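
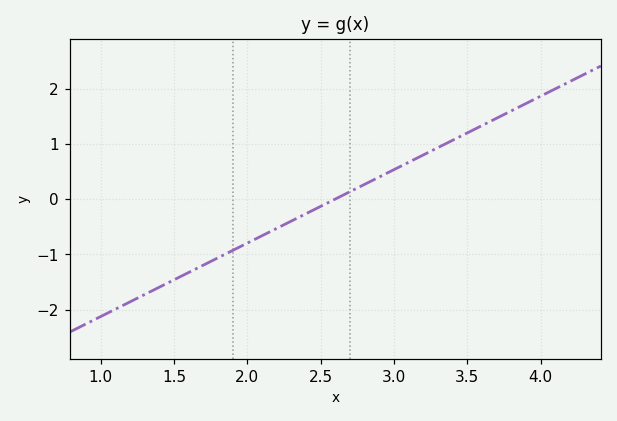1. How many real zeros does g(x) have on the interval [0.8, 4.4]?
1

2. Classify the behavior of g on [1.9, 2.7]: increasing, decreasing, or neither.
increasing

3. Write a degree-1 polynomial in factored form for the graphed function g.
y = 1.33(x - 2.6)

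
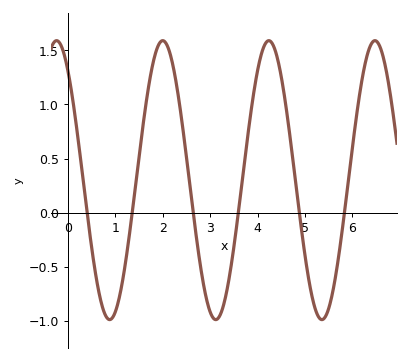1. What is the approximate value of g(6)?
0.608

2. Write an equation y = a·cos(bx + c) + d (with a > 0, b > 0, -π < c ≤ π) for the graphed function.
y = 1.29cos(2.81x + 0.66) + 0.3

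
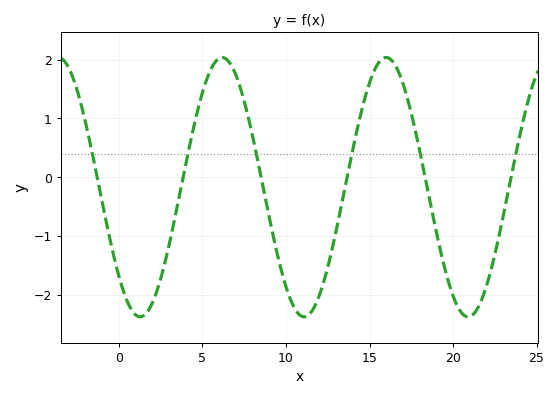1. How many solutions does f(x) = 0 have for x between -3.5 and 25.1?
6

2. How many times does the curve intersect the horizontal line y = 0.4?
6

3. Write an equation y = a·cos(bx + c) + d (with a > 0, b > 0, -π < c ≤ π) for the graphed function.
y = 2.21cos(0.64x + 2.33) - 0.17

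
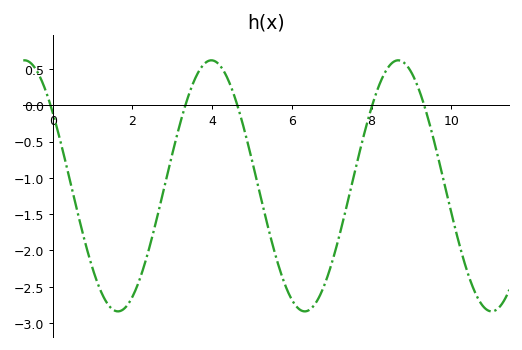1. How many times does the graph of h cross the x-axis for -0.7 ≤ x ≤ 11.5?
5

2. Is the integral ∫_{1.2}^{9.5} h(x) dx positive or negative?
negative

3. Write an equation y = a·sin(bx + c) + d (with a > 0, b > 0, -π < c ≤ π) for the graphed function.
y = 1.73sin(1.3x + 2.5) - 1.11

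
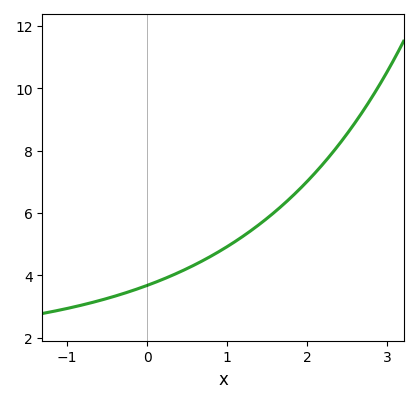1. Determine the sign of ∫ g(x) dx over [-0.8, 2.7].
positive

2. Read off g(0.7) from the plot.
4.48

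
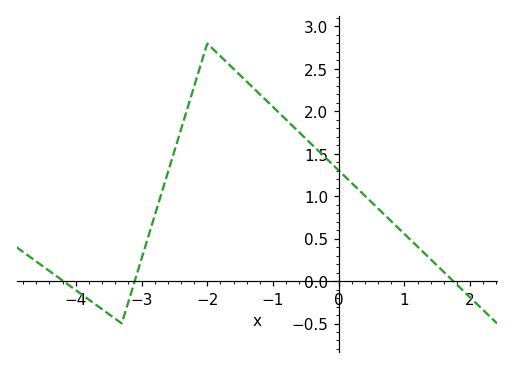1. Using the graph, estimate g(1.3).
0.331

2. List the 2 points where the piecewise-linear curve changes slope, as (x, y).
(-3.3, -0.5); (-2, 2.8)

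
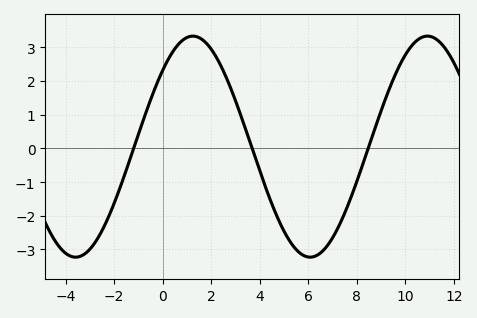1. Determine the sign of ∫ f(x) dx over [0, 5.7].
positive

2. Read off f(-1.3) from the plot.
-0.228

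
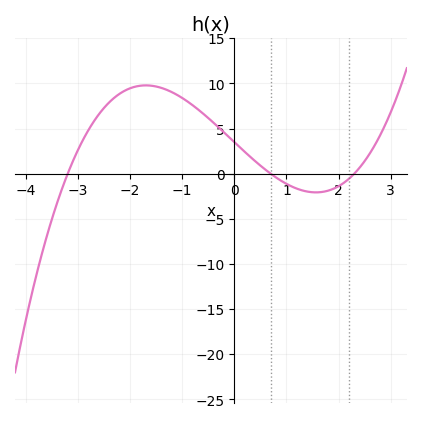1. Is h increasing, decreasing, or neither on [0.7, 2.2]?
neither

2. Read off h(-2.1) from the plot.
9.22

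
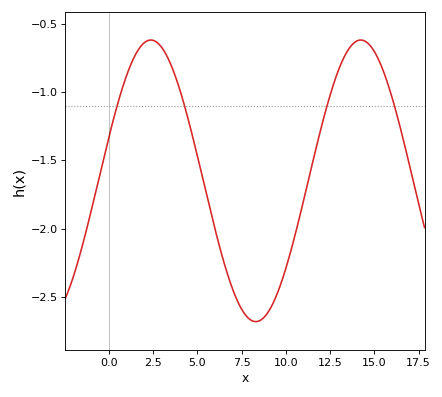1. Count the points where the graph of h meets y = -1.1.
4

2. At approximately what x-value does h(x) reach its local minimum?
8.5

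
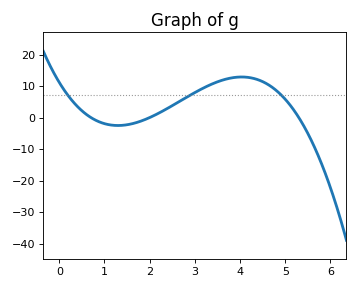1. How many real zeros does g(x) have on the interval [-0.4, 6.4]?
3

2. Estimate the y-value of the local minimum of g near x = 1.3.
-3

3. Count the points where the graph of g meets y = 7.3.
3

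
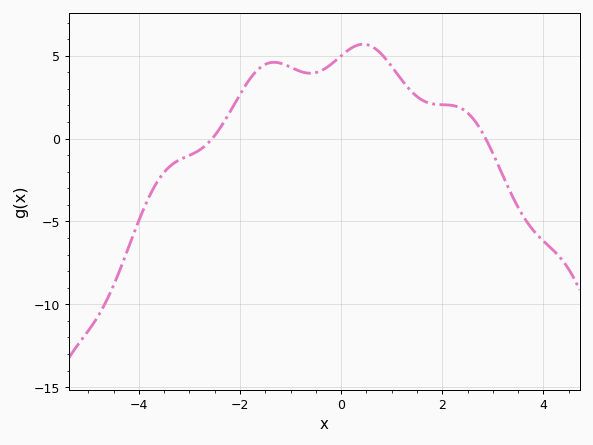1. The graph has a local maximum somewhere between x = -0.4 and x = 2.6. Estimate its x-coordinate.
0.4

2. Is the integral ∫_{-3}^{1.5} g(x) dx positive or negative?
positive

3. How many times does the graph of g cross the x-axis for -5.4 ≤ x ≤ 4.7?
2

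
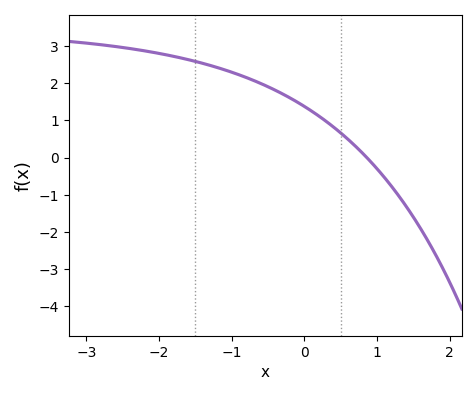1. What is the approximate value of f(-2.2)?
2.88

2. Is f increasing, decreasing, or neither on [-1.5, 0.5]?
decreasing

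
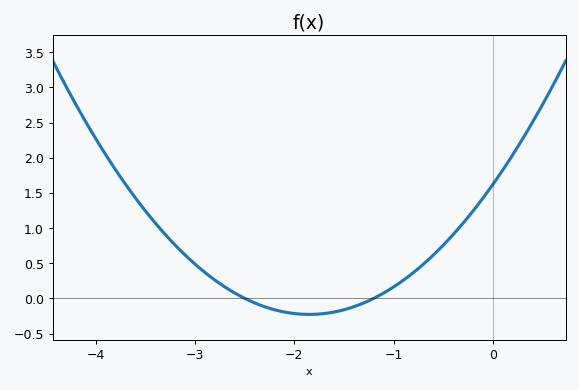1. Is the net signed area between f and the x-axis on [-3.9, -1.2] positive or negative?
positive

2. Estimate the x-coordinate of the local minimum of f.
-1.8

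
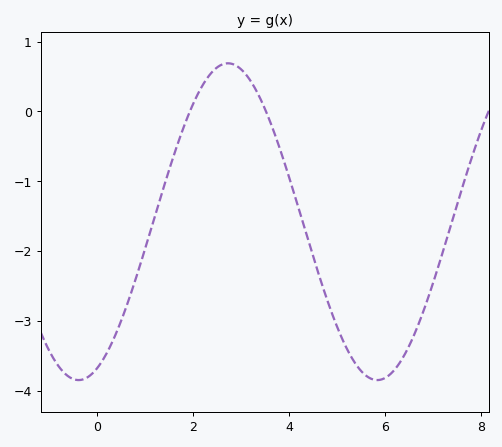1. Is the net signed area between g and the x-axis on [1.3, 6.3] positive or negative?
negative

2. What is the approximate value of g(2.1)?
0.254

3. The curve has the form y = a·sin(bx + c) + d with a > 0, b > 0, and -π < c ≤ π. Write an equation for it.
y = 2.27sin(1.01x - 1.18) - 1.58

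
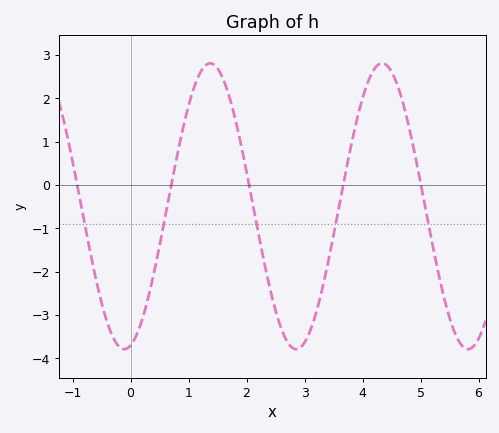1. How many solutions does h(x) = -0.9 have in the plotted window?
5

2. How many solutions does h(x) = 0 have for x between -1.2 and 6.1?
5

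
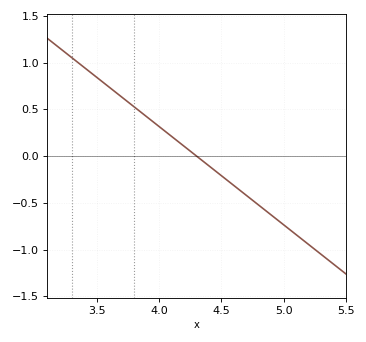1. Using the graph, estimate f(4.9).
-0.63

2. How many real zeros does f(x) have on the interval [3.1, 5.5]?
1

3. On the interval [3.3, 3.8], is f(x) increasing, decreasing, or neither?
decreasing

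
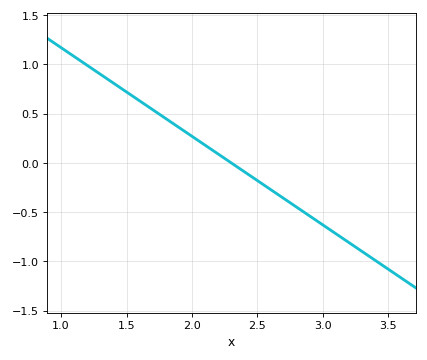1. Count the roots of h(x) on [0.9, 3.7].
1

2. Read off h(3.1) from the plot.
-0.72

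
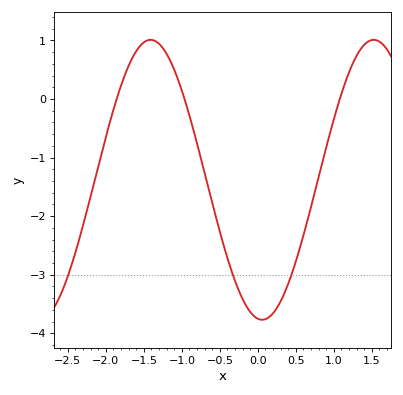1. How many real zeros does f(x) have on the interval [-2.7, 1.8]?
3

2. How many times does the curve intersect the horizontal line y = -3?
3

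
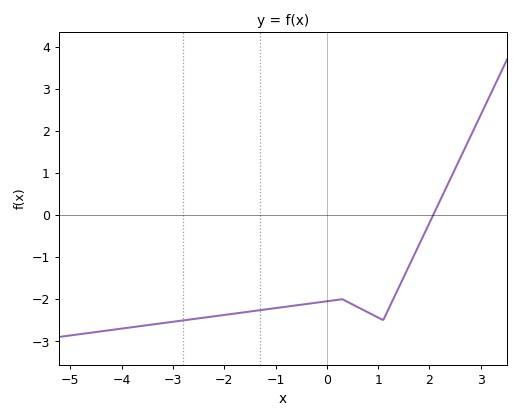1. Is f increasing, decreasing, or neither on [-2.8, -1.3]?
increasing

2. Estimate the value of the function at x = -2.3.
-2.4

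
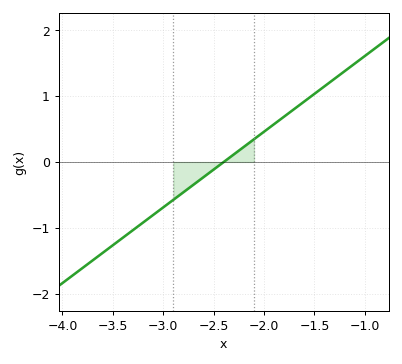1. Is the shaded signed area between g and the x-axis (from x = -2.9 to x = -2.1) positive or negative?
negative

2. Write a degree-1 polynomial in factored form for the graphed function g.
y = 1.15(x + 2.4)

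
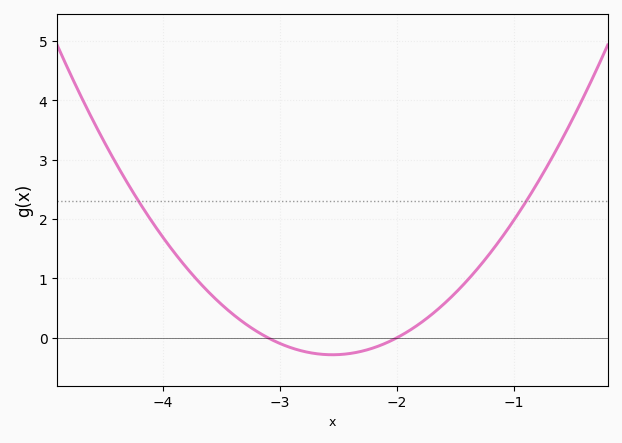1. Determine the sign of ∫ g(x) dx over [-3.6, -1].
positive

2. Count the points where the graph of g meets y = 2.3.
2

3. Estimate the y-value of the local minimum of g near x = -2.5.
-0.284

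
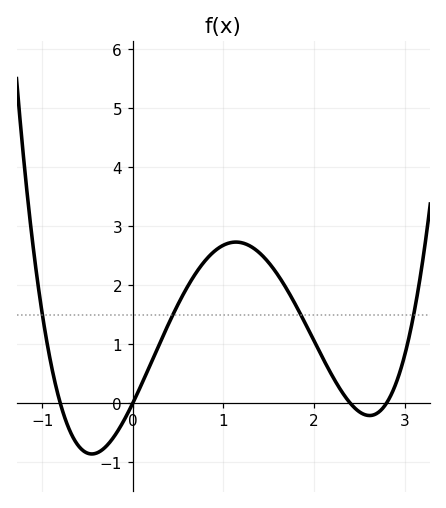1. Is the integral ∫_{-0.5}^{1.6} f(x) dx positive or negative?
positive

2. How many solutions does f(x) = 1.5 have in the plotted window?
4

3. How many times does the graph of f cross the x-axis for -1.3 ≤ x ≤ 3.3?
4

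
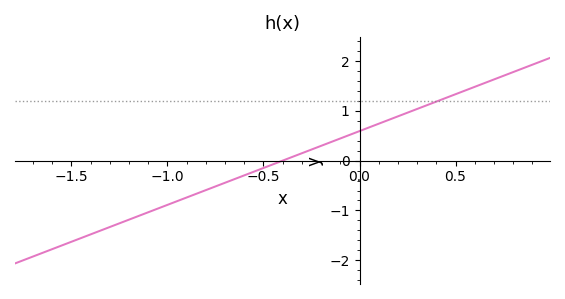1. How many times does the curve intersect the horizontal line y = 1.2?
1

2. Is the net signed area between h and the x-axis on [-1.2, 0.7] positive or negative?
positive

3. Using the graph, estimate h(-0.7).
-0.444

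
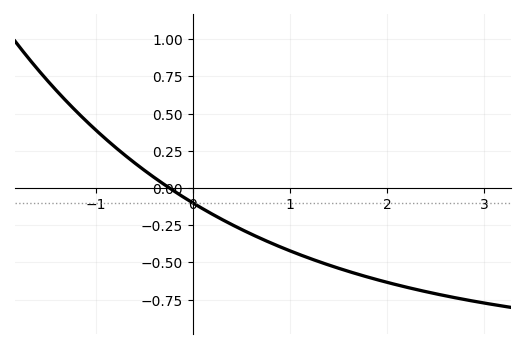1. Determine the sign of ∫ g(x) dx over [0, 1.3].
negative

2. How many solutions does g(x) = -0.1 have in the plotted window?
1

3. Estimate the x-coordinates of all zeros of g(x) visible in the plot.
-0.2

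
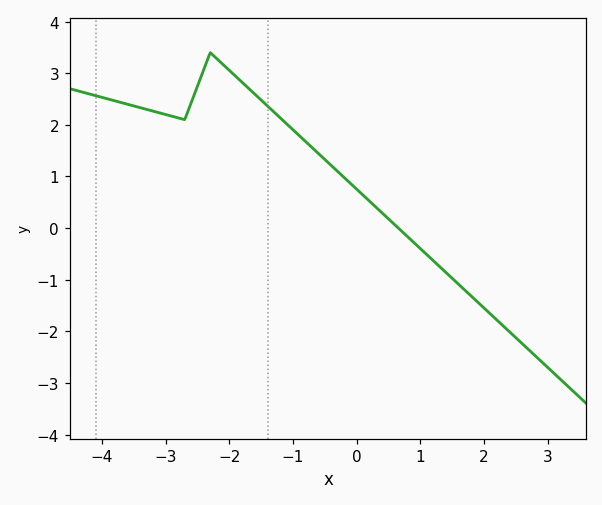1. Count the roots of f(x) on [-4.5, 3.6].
1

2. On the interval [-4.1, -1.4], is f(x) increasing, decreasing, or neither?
neither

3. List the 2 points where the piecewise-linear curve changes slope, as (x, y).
(-2.7, 2.1); (-2.3, 3.4)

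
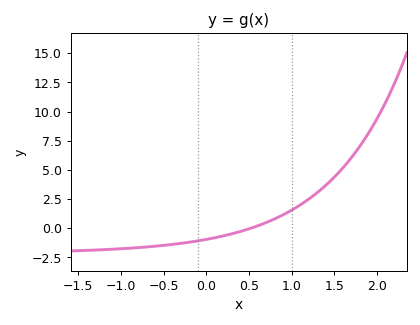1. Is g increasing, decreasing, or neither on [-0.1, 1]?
increasing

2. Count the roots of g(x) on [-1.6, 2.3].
1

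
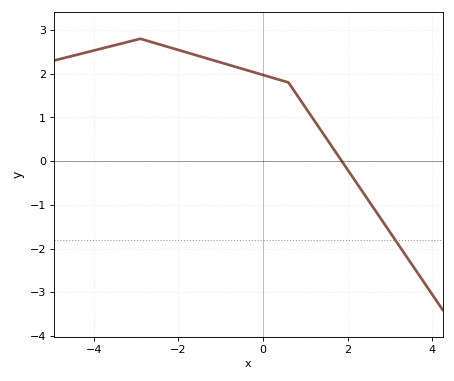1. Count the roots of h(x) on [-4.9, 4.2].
1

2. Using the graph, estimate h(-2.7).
2.74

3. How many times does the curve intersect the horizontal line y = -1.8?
1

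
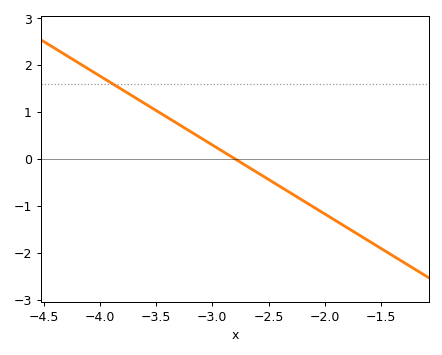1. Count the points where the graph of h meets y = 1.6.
1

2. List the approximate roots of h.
-2.8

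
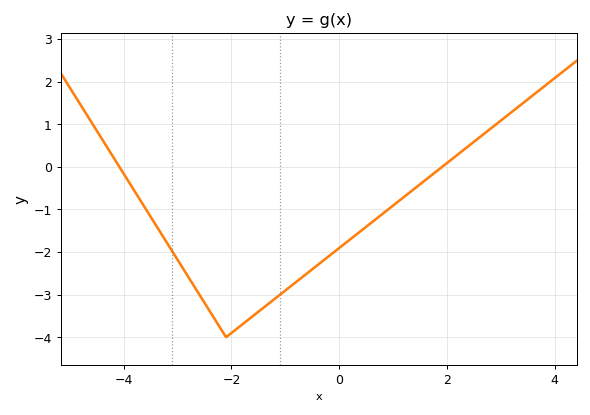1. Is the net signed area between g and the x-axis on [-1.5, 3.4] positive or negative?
negative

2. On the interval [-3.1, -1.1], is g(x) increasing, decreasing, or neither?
neither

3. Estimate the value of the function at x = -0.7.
-2.6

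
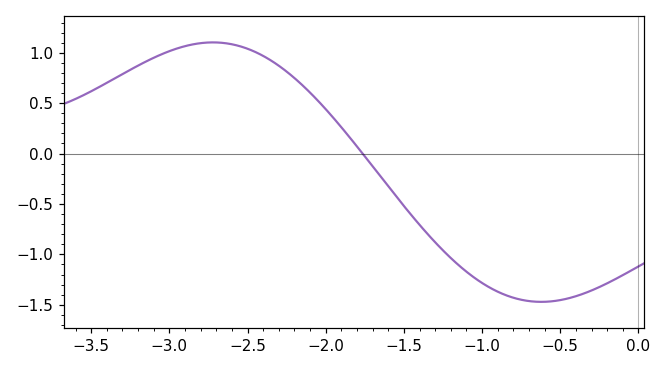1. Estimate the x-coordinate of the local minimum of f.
-0.6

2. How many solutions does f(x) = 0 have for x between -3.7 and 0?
1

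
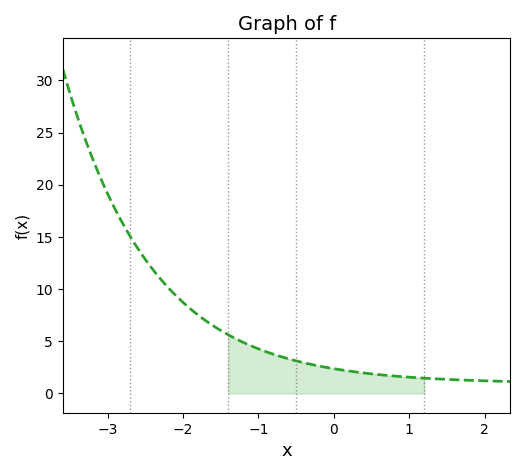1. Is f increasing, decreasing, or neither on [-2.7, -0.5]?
decreasing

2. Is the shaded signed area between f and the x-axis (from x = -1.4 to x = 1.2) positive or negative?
positive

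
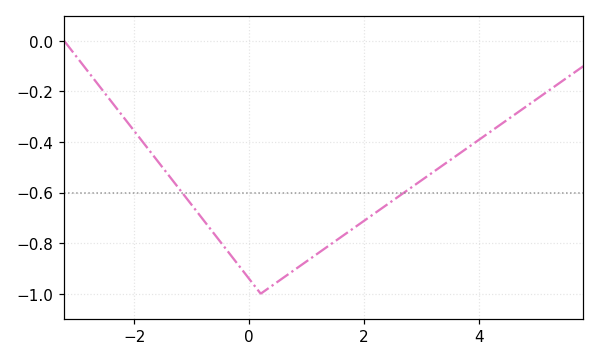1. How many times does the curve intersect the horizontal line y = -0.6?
2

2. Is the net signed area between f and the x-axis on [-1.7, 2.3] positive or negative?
negative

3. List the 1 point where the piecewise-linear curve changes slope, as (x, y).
(0.2, -1)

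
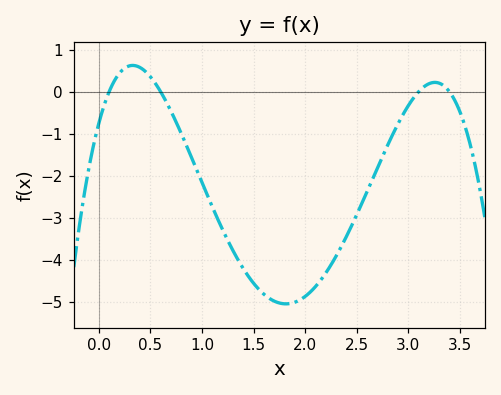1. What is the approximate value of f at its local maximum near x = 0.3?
0.628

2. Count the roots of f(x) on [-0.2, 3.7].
4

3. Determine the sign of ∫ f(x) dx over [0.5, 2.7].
negative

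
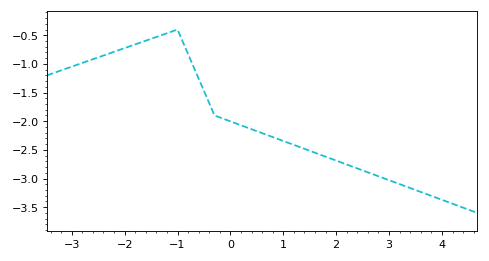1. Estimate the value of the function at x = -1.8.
-0.659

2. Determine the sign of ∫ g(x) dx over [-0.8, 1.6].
negative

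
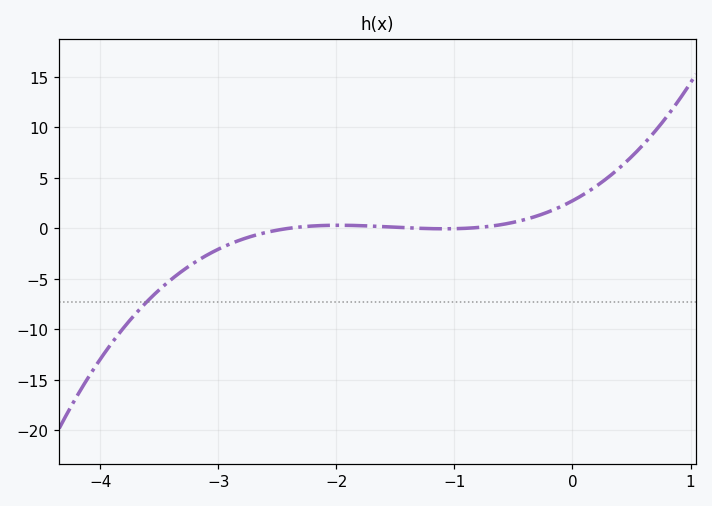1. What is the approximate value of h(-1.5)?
0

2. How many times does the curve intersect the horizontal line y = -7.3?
1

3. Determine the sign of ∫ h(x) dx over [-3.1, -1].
negative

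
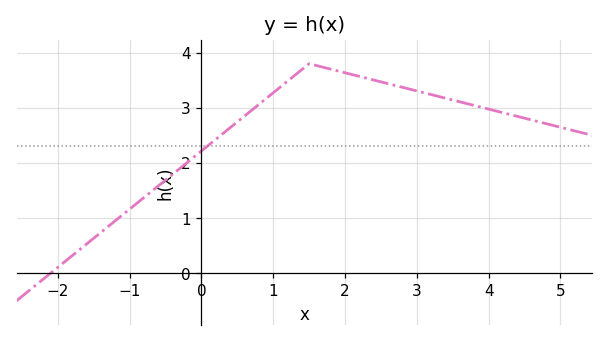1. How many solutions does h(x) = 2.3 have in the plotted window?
1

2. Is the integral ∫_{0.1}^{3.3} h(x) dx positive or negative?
positive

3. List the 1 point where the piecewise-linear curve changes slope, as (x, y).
(1.5, 3.8)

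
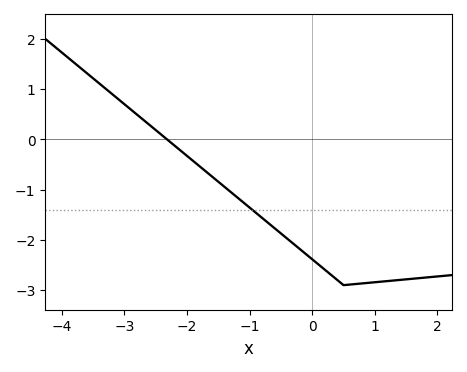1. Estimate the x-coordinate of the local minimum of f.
0.5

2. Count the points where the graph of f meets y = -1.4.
1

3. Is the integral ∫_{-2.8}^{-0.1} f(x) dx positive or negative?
negative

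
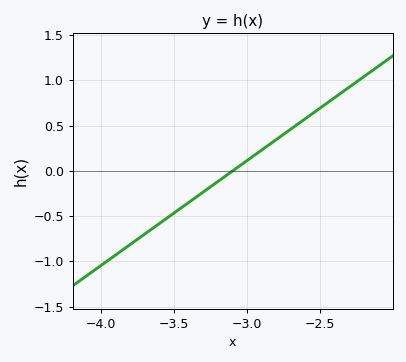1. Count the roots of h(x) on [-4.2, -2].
1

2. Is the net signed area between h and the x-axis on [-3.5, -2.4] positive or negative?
positive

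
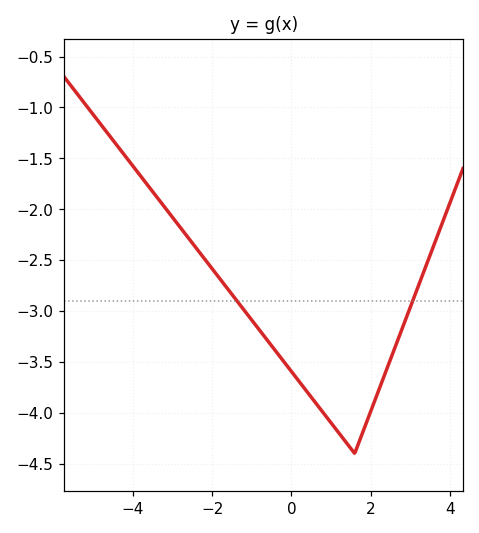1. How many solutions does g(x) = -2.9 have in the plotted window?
2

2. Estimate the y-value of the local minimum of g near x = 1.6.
-4.4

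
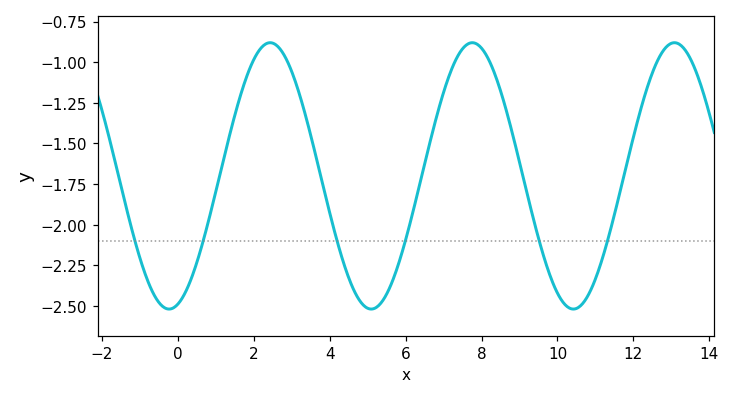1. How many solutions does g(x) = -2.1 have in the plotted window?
6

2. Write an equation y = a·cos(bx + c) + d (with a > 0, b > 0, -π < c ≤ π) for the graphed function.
y = 0.82cos(1.2x - 2.9) - 1.7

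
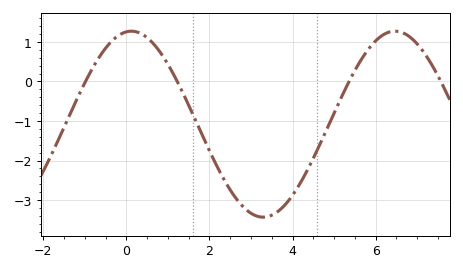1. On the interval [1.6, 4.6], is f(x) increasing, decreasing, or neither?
neither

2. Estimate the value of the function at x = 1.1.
0.249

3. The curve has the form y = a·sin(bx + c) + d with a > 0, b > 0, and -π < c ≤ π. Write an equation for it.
y = 2.35sin(0.99x + 1.45) - 1.08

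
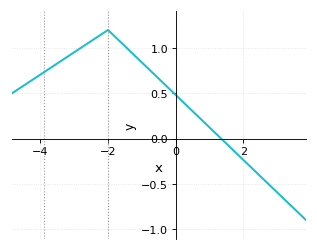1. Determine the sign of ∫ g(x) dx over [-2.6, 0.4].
positive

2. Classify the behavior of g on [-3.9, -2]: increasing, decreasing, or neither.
increasing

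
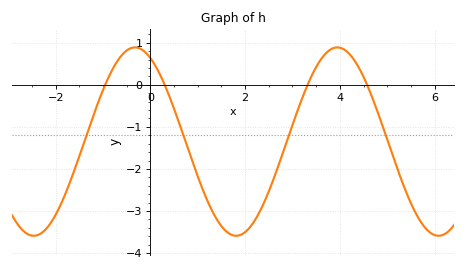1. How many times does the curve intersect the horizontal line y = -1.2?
4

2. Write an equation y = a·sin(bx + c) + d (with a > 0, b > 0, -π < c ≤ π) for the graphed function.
y = 2.24sin(1.47x + 2.05) - 1.35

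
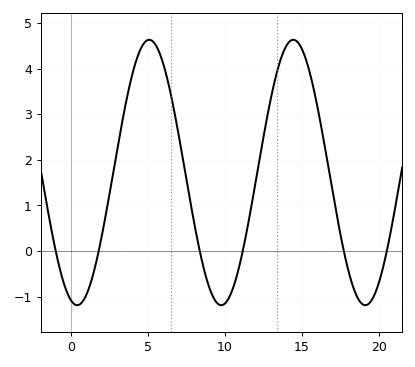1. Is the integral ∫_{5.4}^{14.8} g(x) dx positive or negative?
positive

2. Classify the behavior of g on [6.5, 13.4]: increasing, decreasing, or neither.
neither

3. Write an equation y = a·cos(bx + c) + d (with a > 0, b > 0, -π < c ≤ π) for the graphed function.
y = 2.91cos(0.67x + 2.9) + 1.72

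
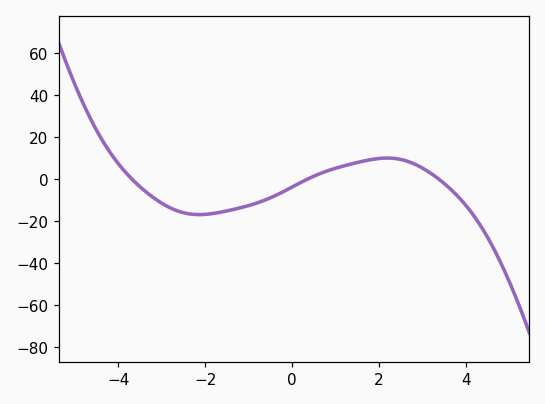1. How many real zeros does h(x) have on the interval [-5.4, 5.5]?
3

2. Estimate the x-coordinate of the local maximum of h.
2.19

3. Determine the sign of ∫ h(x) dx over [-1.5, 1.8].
negative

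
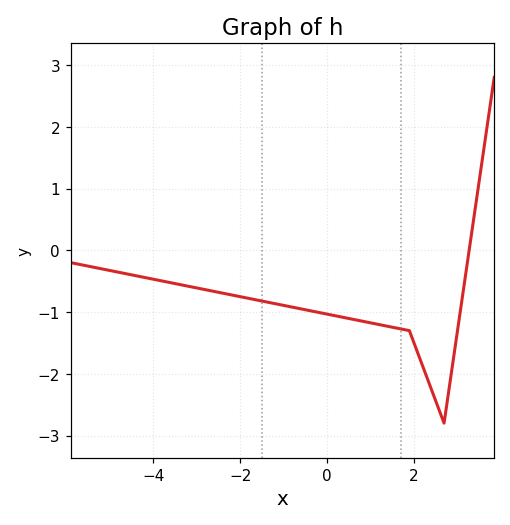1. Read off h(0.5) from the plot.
-1.1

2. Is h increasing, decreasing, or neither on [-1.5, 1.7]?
decreasing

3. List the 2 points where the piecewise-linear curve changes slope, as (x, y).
(1.9, -1.3); (2.7, -2.8)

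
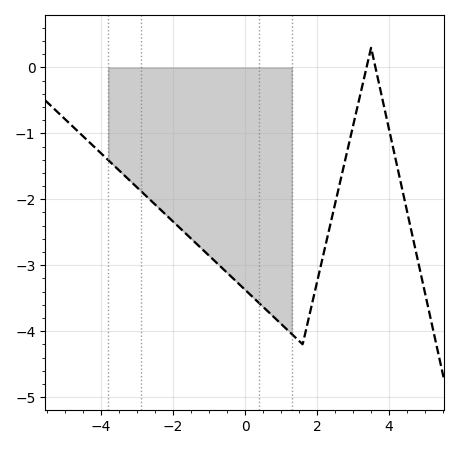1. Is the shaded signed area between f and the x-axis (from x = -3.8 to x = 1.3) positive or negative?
negative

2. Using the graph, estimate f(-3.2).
-1.7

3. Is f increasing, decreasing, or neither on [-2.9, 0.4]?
decreasing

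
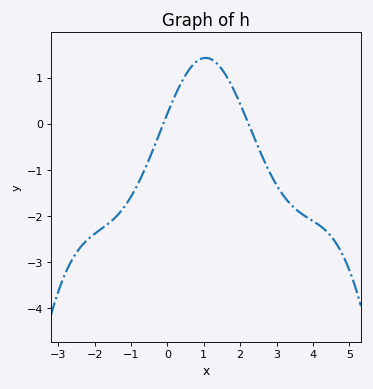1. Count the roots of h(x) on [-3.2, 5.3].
2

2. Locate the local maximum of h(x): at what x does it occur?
1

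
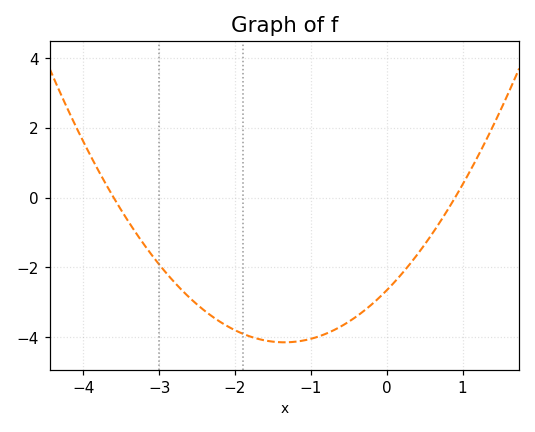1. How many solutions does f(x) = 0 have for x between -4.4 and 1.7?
2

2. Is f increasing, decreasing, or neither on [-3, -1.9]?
decreasing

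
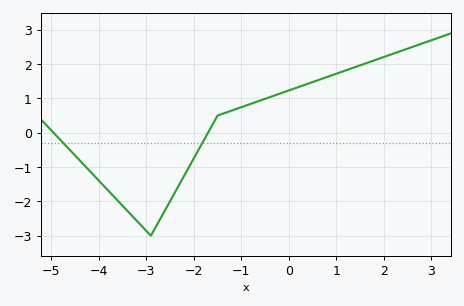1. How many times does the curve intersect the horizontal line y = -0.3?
2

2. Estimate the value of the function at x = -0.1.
1.2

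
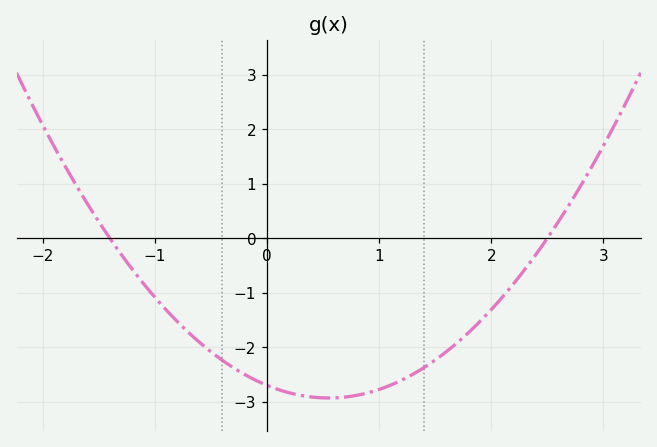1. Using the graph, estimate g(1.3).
-2.49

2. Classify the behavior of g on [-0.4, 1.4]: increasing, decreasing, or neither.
neither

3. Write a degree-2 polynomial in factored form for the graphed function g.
y = 0.77(x + 1.4)(x - 2.5)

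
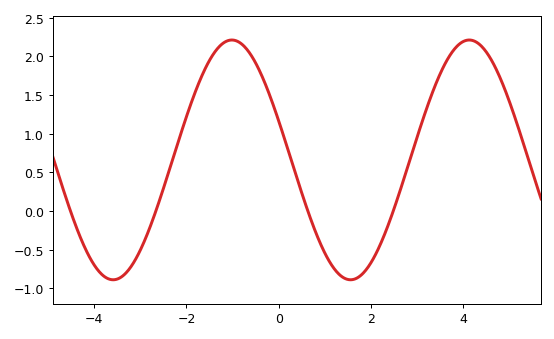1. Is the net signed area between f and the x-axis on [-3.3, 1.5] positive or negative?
positive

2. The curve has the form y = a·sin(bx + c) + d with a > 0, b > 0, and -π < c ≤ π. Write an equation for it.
y = 1.55sin(1.2x + 2.8) + 0.66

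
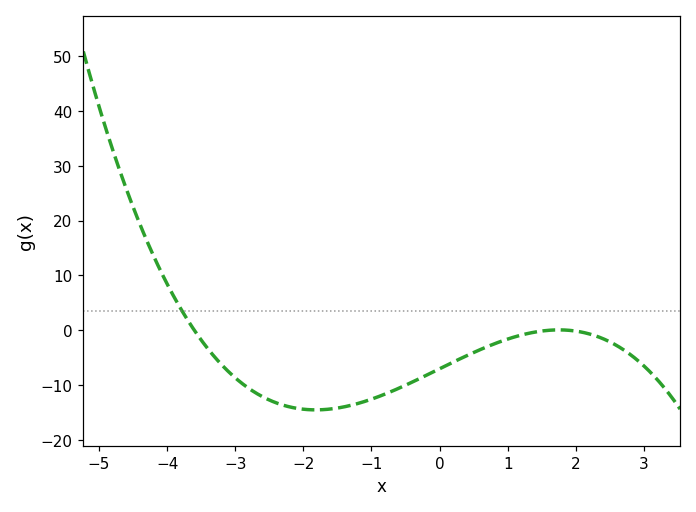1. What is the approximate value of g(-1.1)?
-13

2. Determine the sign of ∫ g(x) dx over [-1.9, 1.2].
negative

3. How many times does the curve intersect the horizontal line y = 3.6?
1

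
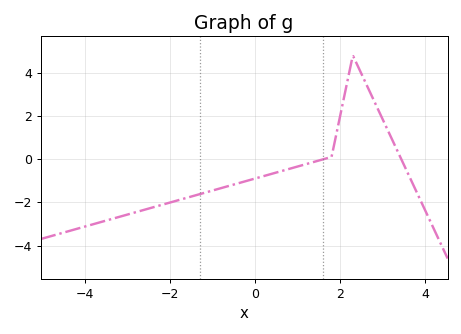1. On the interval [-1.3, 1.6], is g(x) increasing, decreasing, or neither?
increasing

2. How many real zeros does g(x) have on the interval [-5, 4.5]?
2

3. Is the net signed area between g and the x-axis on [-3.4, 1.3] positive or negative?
negative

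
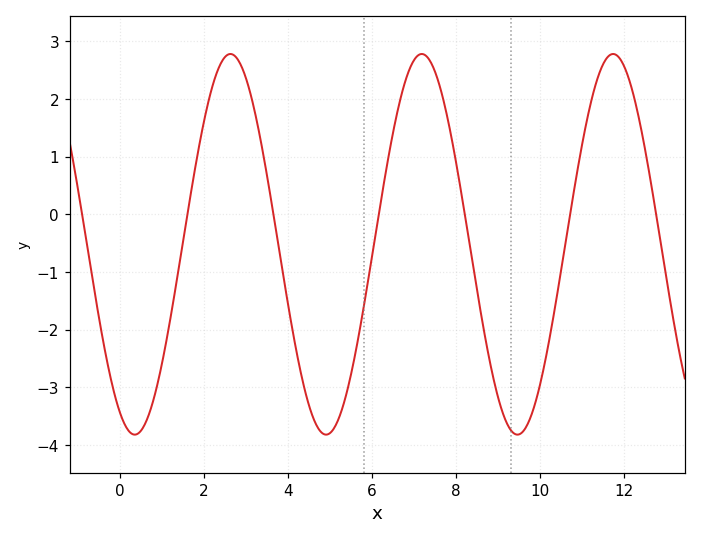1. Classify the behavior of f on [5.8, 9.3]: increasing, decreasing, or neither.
neither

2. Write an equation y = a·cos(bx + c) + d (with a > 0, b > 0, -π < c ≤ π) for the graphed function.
y = 3.3cos(1.38x + 2.65) - 0.52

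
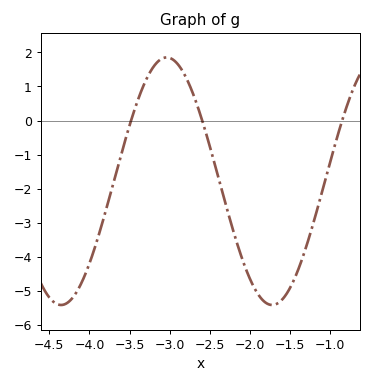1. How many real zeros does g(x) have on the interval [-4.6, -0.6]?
3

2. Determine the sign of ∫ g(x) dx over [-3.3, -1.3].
negative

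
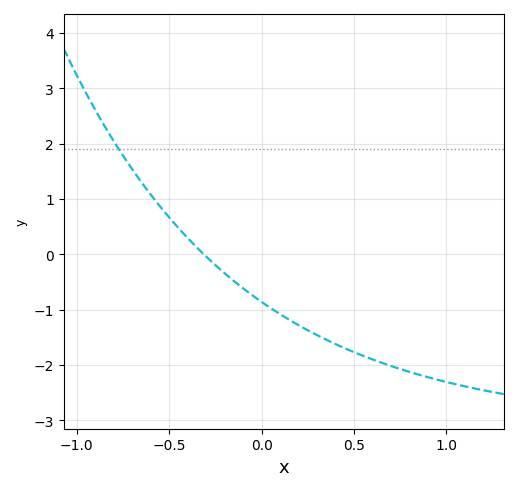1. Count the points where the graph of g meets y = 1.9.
1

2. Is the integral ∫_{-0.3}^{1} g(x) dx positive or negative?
negative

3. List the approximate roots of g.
-0.3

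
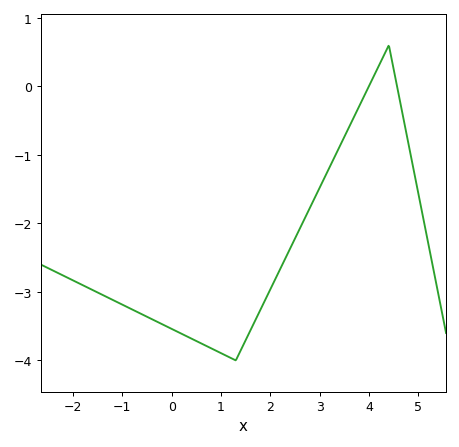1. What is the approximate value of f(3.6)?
-0.6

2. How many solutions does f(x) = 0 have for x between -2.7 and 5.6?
2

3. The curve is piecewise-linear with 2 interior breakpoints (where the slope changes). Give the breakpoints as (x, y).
(1.3, -4); (4.4, 0.6)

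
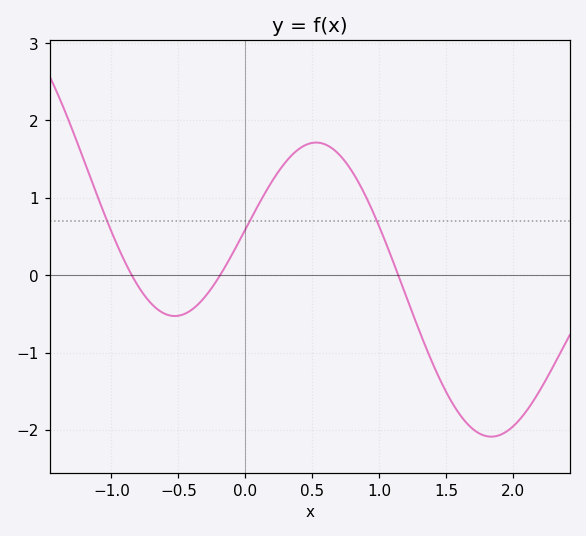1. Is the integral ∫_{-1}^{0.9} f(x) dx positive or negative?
positive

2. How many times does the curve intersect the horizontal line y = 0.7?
3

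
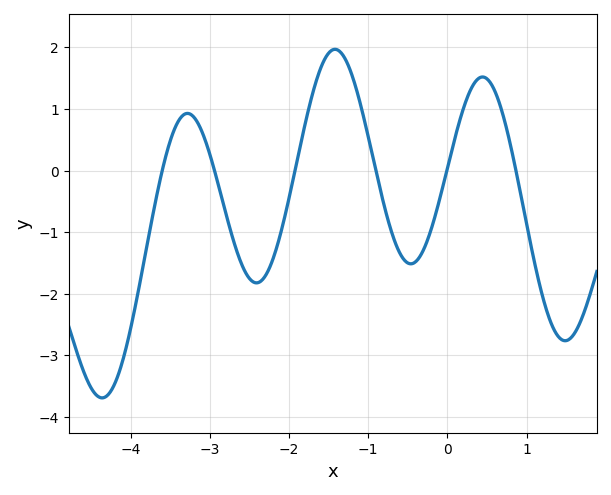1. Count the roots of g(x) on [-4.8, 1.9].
6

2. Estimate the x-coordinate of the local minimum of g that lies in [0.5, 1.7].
1.49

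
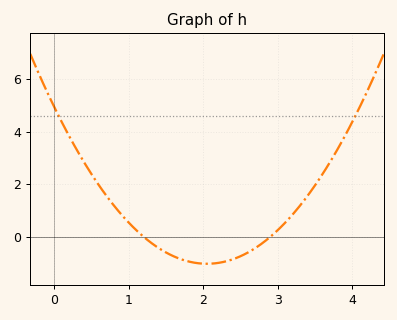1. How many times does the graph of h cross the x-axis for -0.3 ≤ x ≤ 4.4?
2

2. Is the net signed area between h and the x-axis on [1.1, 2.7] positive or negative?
negative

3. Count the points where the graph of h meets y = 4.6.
2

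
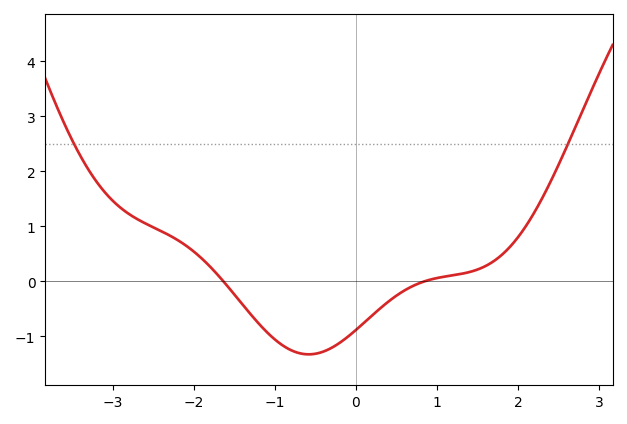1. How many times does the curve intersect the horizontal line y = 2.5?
2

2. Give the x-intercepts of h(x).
-1.63, 0.852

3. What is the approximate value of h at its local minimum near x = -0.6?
-1.33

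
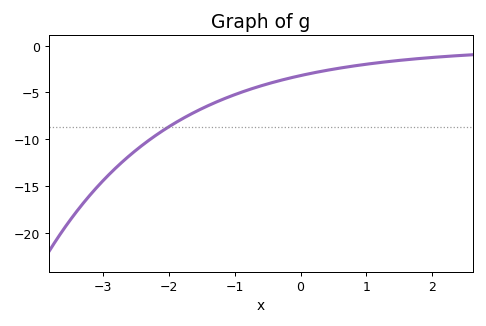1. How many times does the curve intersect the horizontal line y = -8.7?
1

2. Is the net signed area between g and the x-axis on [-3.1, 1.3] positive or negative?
negative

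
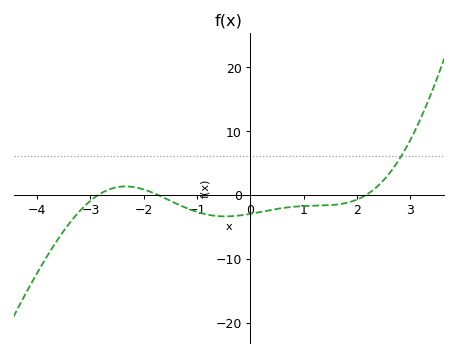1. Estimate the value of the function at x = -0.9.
-3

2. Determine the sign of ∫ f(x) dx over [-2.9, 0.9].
negative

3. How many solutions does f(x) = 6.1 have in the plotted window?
1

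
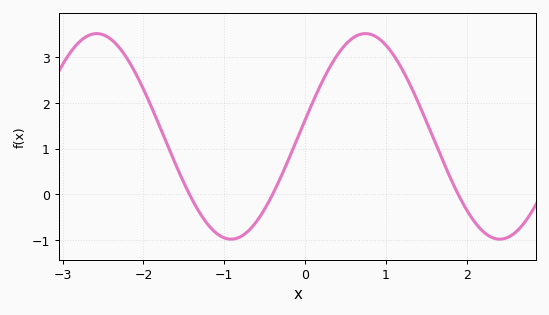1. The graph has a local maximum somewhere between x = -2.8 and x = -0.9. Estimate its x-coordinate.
-2.58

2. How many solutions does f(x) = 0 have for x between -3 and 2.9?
3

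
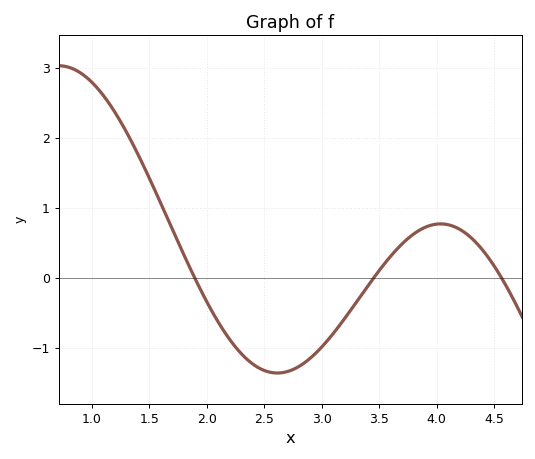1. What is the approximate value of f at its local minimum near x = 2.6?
-1.35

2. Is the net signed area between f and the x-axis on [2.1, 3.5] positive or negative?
negative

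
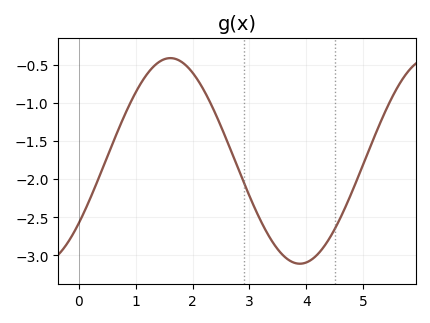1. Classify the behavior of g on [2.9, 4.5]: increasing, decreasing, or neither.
neither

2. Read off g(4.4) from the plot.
-2.8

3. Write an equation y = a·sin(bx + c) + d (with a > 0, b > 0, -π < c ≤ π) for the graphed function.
y = 1.35sin(1.4x - 0.65) - 1.76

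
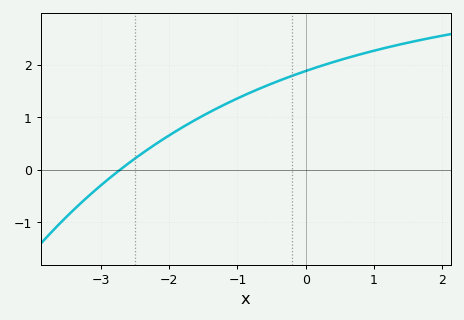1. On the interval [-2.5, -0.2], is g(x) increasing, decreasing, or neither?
increasing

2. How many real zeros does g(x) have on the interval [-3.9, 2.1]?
1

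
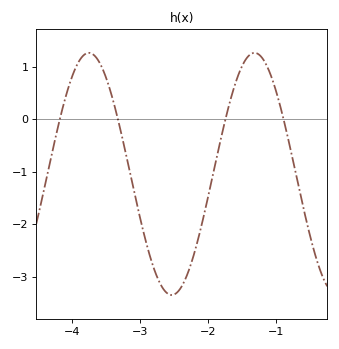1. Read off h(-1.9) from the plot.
-0.853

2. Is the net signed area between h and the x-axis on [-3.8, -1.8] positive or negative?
negative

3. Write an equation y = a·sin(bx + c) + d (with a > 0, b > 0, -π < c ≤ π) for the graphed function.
y = 2.31sin(2.58x - 1.3) - 1.04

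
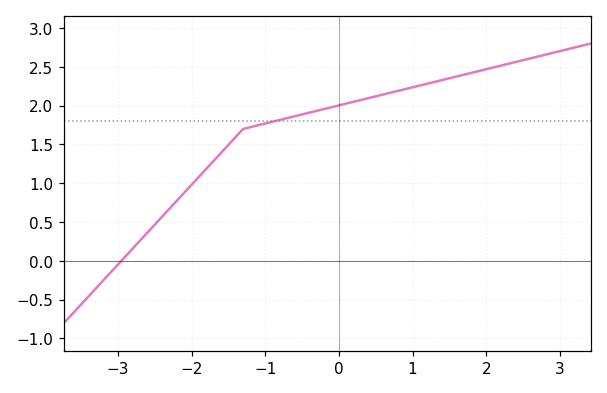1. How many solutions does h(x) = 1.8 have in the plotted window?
1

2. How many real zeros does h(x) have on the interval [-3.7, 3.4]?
1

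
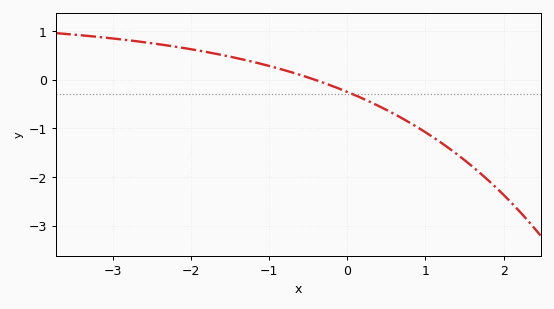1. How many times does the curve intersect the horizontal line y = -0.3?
1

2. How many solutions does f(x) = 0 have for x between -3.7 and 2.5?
1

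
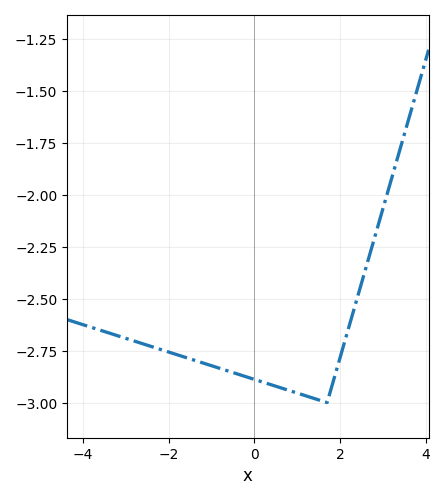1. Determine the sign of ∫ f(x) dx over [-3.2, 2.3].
negative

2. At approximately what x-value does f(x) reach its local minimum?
1.6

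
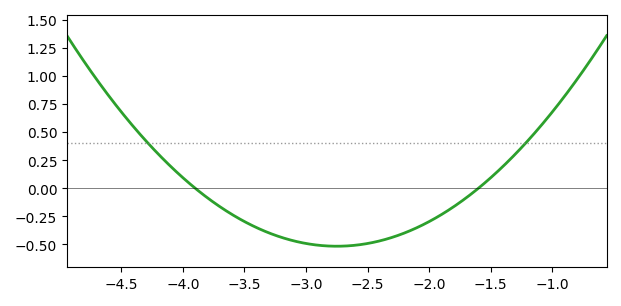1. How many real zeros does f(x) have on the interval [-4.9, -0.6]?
2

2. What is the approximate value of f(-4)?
0.1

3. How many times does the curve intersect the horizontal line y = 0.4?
2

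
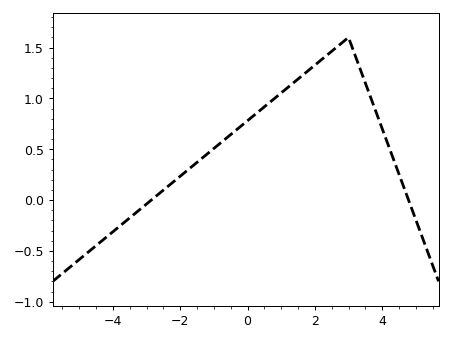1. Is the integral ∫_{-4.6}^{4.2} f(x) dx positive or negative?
positive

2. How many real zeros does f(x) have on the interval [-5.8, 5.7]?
2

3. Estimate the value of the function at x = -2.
0.25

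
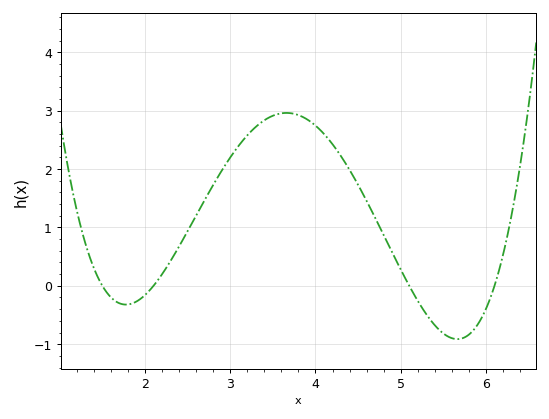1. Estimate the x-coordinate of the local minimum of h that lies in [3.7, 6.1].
5.7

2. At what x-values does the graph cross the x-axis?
1.5, 2.1, 5.1, 6.1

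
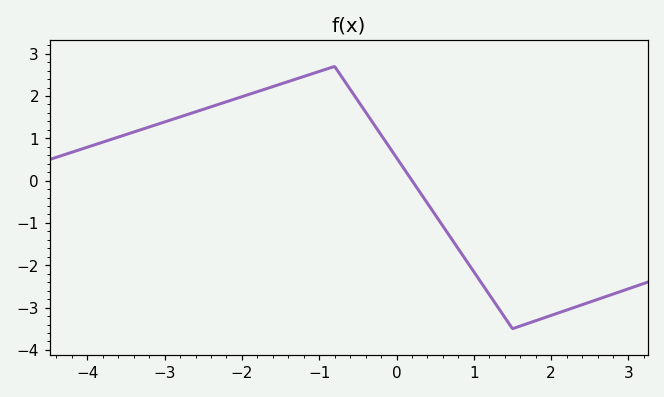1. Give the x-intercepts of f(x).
0.202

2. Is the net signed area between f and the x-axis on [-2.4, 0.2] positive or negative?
positive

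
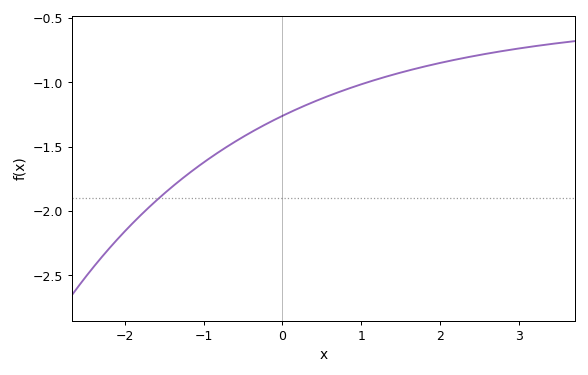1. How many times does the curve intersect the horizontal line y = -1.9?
1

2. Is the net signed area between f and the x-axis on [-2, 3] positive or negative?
negative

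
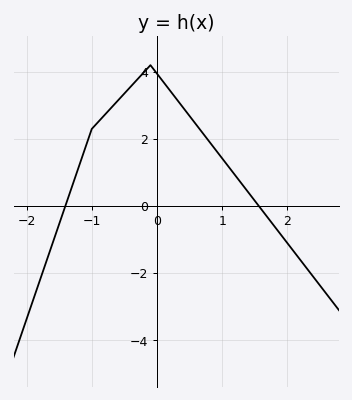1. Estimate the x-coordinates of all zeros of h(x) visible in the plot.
-1.4, 1.6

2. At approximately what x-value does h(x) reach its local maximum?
-0.1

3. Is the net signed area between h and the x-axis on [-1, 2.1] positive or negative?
positive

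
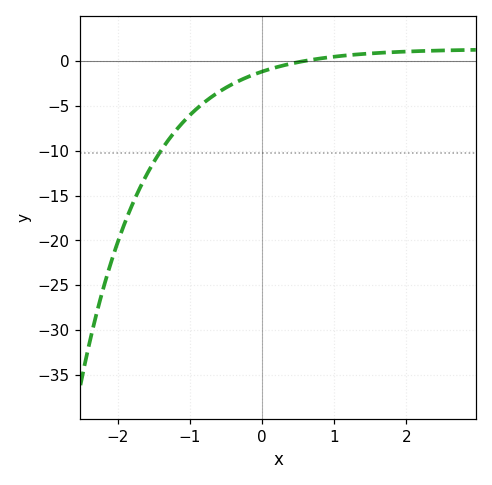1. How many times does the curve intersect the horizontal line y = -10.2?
1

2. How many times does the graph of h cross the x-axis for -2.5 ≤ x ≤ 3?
1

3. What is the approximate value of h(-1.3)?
-9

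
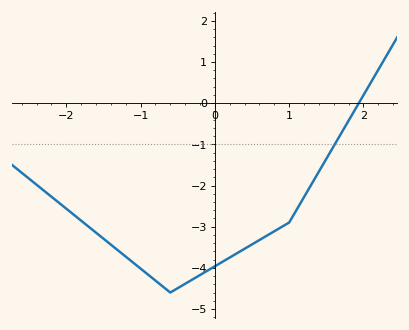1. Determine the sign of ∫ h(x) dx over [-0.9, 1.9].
negative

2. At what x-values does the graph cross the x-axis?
1.9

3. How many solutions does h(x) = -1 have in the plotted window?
1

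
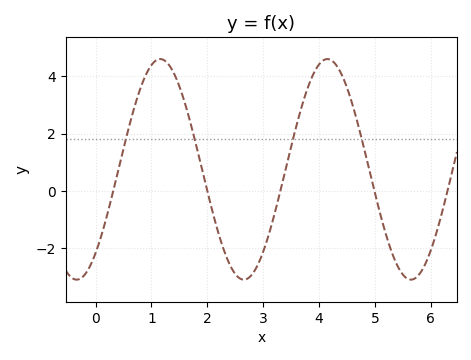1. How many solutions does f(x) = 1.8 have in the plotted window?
4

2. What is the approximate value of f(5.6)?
-3.08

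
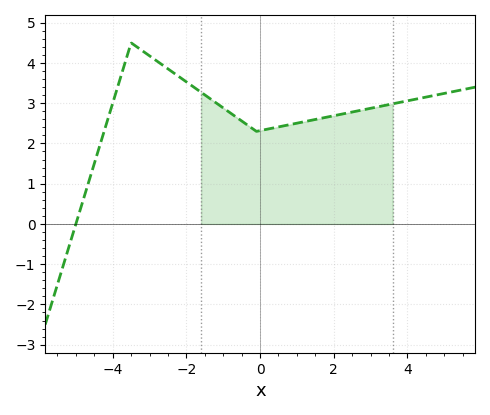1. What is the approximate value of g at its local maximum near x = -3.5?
4.5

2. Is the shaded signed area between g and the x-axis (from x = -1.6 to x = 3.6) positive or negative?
positive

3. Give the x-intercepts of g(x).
-5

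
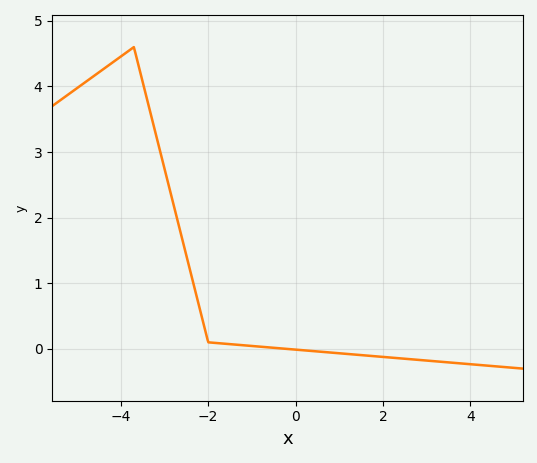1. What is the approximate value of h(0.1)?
-0.017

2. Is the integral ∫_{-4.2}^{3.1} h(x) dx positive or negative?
positive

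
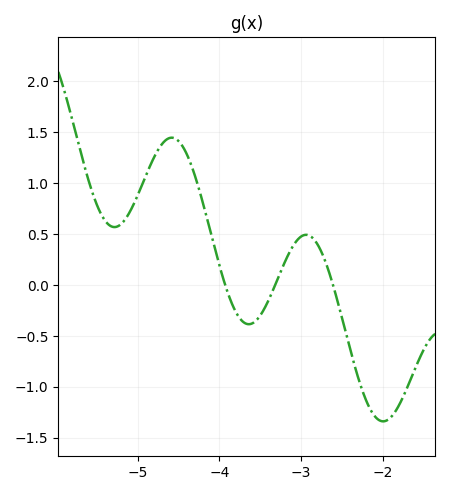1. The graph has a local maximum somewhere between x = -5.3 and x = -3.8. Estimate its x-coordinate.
-4.6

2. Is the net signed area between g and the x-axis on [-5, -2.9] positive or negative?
positive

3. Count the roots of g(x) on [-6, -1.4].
3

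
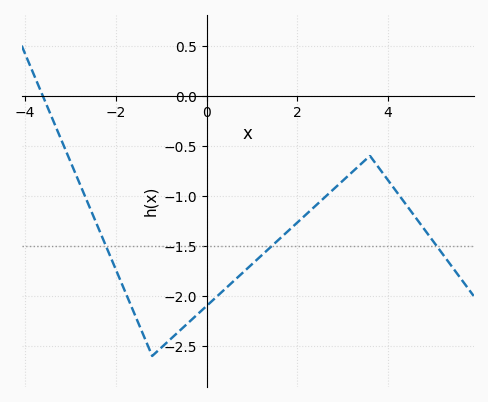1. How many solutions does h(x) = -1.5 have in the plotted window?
3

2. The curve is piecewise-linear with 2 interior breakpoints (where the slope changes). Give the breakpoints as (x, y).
(-1.2, -2.6); (3.6, -0.6)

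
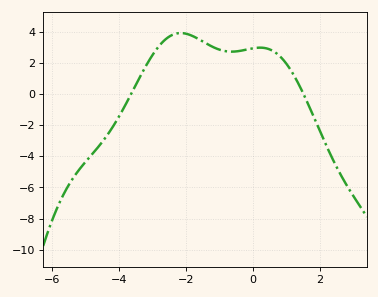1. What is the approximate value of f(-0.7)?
2.8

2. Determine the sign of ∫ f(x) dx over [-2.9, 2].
positive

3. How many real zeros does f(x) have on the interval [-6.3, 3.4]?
2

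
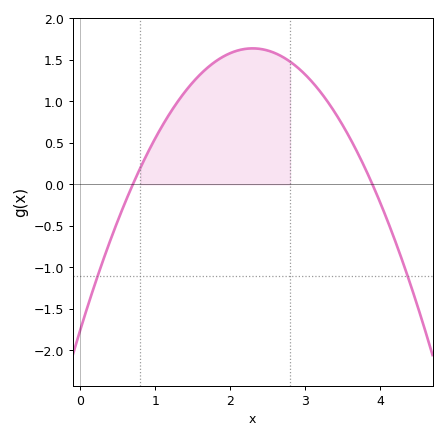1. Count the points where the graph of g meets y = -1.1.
2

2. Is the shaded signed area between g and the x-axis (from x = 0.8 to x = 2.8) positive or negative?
positive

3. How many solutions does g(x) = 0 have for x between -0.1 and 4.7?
2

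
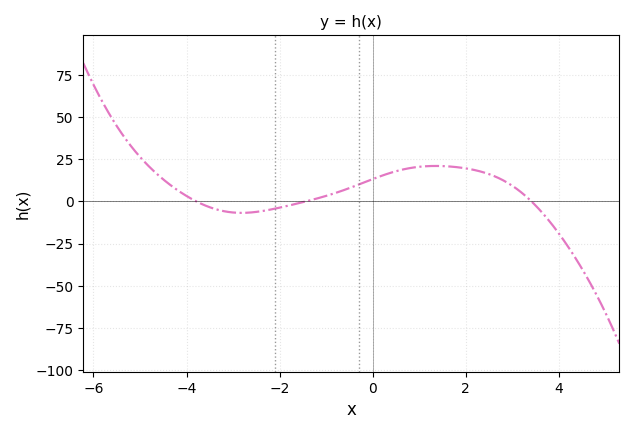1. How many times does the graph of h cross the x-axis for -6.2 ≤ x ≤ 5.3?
3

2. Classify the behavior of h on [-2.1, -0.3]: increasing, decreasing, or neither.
increasing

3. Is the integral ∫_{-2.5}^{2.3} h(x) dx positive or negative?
positive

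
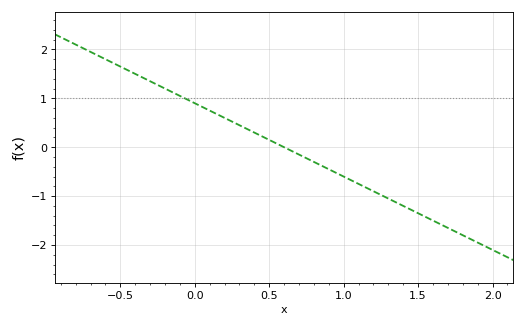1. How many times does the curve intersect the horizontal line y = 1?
1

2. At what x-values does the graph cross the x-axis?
0.6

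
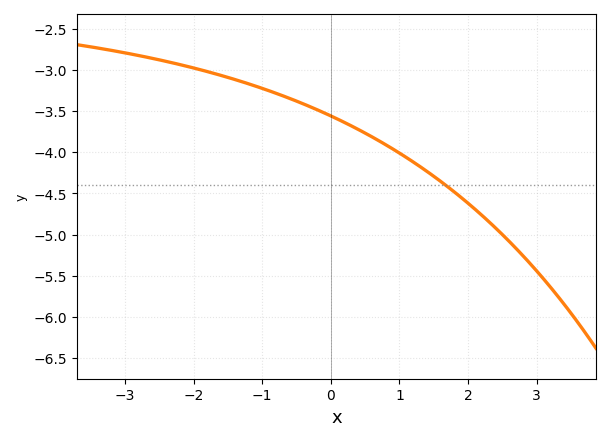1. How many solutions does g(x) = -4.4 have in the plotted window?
1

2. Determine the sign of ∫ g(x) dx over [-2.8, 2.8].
negative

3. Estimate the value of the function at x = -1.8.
-3.02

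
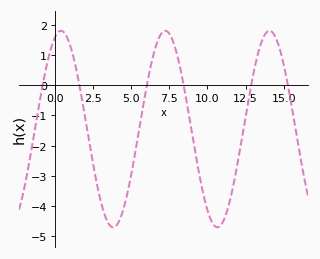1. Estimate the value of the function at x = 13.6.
1.5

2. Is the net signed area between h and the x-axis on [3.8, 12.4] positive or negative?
negative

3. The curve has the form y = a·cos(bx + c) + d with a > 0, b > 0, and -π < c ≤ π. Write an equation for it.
y = 3.25cos(0.92x - 0.38) - 1.45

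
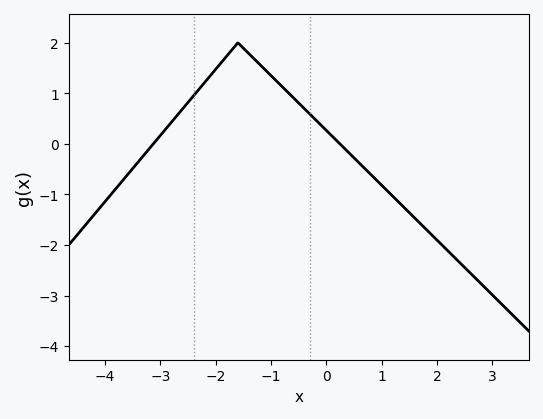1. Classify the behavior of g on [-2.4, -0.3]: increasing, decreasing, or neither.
neither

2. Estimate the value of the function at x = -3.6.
-0.6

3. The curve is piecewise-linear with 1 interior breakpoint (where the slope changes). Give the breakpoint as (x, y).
(-1.6, 2)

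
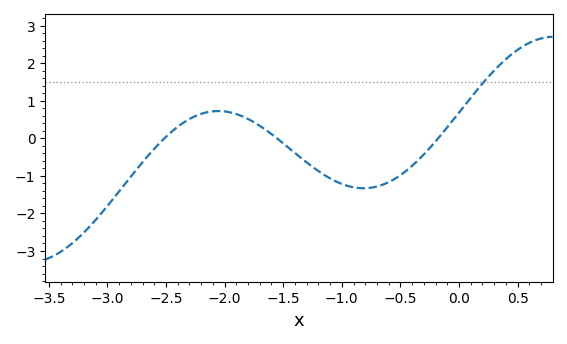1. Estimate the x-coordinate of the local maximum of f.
-2.05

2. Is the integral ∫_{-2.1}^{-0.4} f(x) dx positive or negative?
negative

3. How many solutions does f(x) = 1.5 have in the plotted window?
1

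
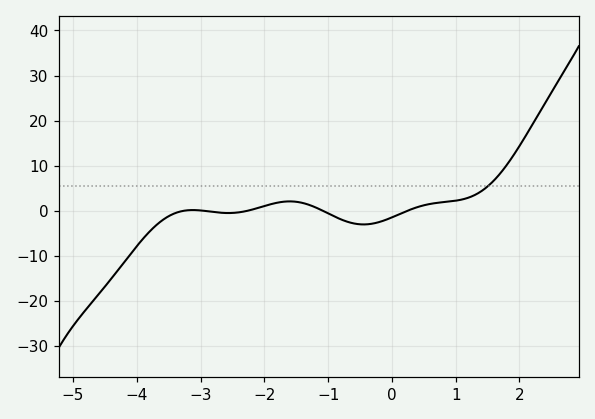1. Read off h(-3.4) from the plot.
-0.514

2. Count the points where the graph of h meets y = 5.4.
1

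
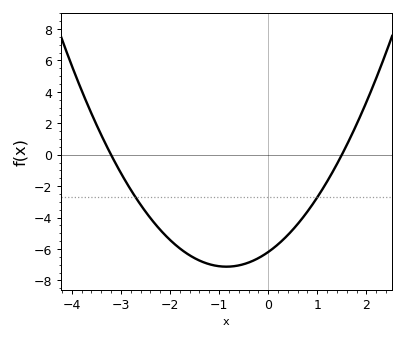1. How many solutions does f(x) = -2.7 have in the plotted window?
2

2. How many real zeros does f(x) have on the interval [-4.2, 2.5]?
2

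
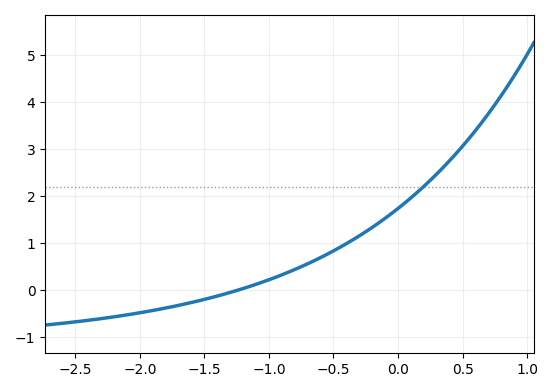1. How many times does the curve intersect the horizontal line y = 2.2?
1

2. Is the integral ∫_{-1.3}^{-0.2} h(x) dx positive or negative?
positive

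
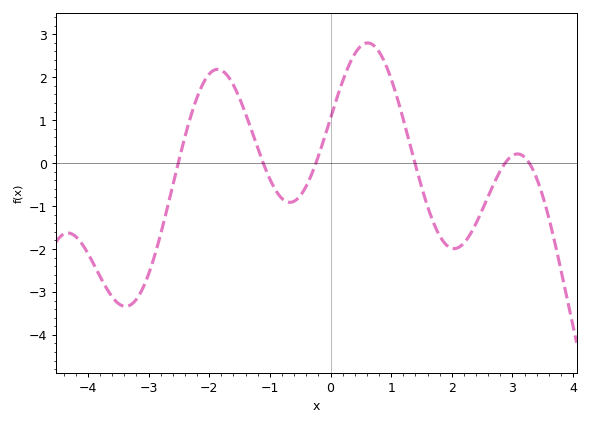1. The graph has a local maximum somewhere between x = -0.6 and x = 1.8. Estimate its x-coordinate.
0.614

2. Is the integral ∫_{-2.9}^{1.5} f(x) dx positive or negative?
positive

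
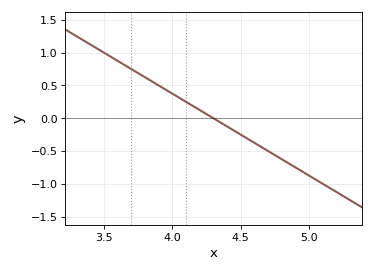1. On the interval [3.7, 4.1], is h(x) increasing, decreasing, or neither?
decreasing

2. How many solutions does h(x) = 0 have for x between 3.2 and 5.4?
1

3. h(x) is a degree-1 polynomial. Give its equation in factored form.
y = -1.25(x - 4.3)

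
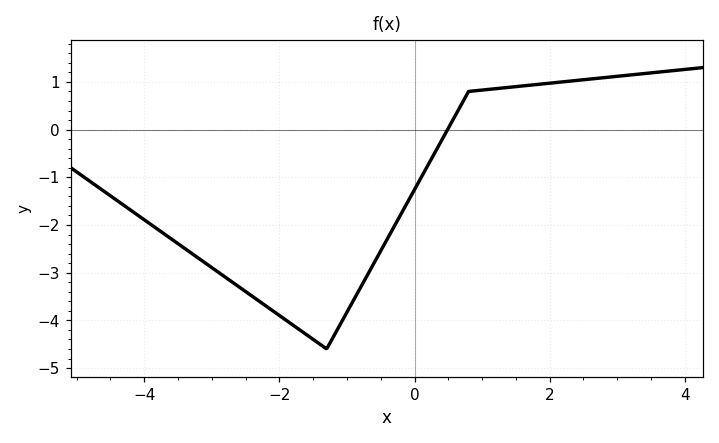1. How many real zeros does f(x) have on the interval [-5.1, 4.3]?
1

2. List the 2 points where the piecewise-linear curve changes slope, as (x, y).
(-1.3, -4.6); (0.8, 0.8)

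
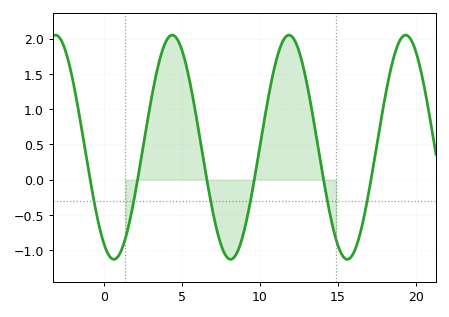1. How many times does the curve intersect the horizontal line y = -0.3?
6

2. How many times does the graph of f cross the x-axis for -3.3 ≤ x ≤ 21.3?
6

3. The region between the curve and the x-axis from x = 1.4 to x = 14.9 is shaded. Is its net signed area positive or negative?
positive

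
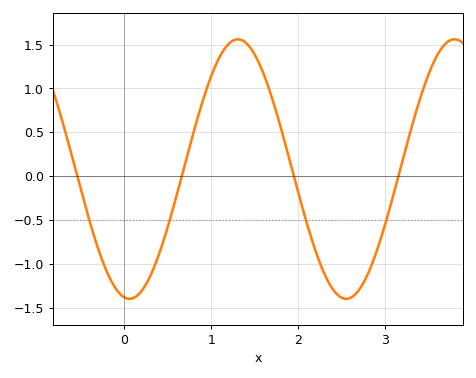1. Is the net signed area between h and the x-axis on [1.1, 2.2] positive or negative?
positive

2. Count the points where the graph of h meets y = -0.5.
4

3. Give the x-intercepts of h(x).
-0.5, 0.7, 2, 3.2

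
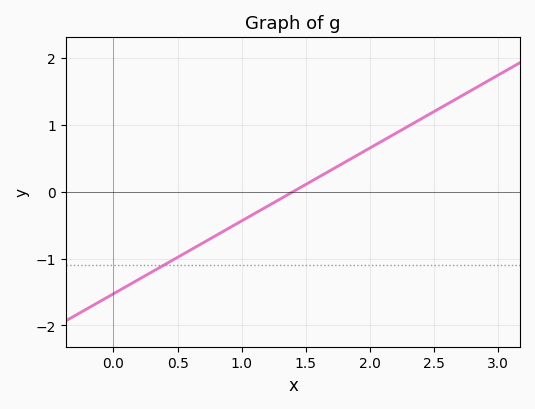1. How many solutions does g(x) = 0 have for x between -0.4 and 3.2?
1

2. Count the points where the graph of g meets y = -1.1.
1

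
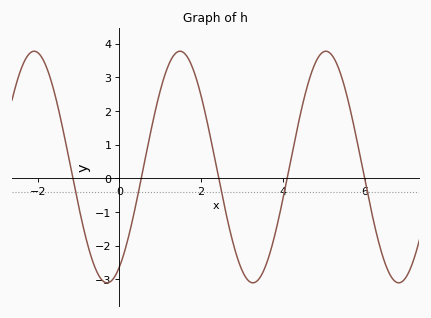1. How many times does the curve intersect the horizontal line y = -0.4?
5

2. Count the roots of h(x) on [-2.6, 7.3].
5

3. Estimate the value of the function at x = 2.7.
-1.52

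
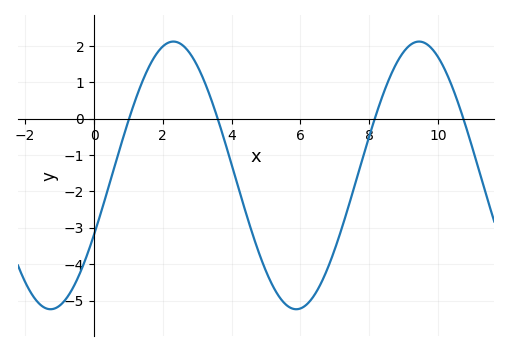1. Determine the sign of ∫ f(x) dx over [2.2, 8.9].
negative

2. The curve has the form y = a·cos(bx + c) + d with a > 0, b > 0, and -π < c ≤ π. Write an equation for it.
y = 3.68cos(0.88x - 2) - 1.56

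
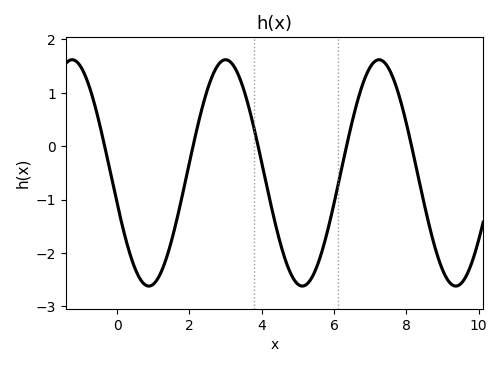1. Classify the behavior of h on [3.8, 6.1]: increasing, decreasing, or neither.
neither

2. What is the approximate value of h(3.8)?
0.301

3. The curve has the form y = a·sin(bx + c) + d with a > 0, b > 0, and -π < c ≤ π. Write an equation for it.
y = 2.12sin(1.48x - 2.87) - 0.5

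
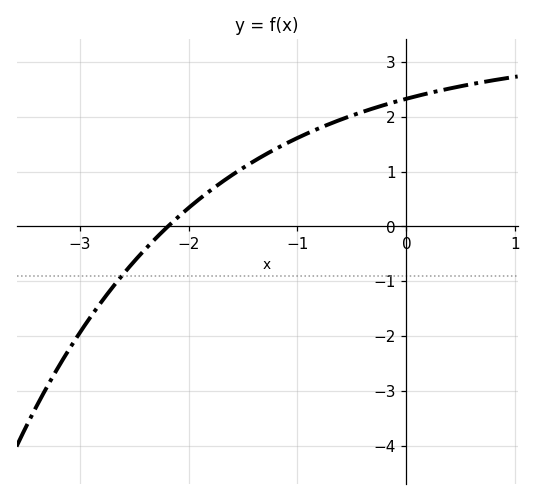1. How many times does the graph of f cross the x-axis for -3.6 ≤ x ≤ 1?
1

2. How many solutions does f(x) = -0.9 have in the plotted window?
1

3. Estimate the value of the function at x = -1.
1.61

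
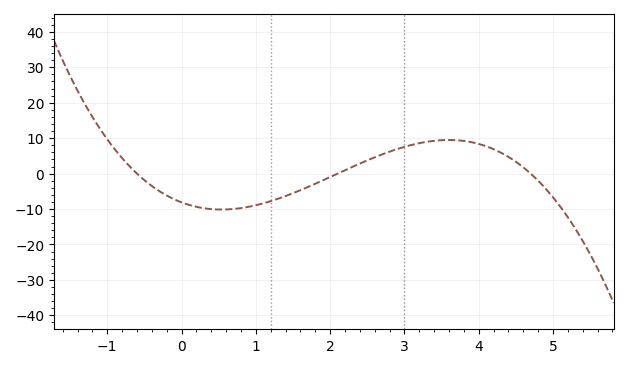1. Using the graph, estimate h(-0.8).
4.37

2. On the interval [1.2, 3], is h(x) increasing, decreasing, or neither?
increasing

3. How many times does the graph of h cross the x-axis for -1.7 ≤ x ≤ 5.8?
3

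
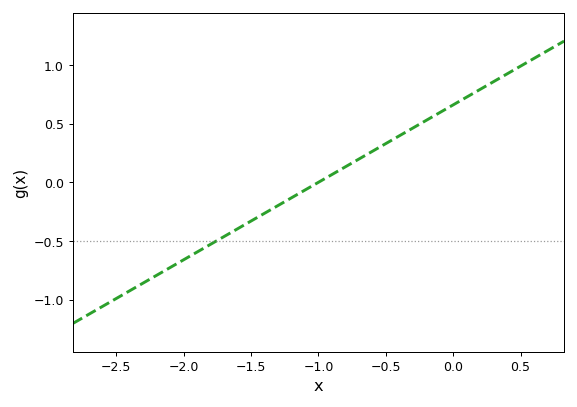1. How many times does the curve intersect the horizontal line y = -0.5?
1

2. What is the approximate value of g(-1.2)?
-0.132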